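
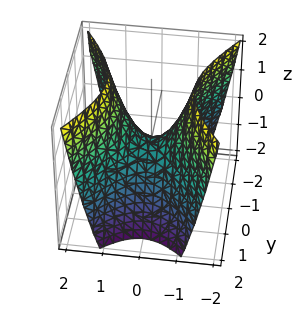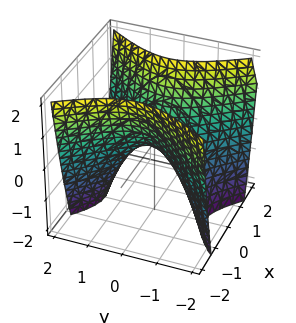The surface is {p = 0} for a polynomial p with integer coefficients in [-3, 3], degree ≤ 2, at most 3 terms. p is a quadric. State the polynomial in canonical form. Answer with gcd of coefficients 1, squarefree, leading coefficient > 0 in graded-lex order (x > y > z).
3*x^2 - 2*y^2 - 2*z

The degree is 2 — a hyperbolic paraboloid; a quadric.
Symmetries: the x ↦ −x reflection is a symmetry, so x appears only in even powers; the y ↦ −y reflection is a symmetry, so y appears only in even powers.
Against the integer gridlines: it crosses the z-axis at the gridline z = 0; it meets the y-axis at y = 0 (among the integer gridlines); it crosses the x-axis at the gridline x = 0.
Together with the visible shape, these determine p as stated.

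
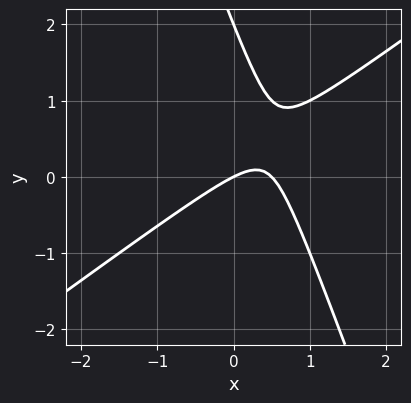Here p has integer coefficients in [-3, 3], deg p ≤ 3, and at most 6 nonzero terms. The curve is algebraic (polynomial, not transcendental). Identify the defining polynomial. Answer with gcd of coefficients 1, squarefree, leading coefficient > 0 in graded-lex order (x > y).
2*x^2 - 2*x*y - y^2 - x + 2*y

The degree is 2 — no degree-1 curve has this shape.
Observable constraints: it meets the x-axis at x = 0 (among the integer gridlines); among the integer gridlines, it crosses the y-axis at y ∈ {0, 2}.
The integer polynomial consistent with all of this is the stated p.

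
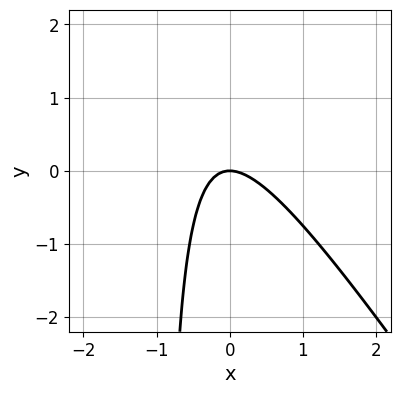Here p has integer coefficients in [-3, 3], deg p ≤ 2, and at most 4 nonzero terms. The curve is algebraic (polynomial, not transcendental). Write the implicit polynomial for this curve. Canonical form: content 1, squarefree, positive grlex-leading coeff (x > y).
3*x^2 + 2*x*y + 2*y

(a) Degree: a generic line meets the curve in up to 2 points, so deg p = 2.
(b) Checking where it meets the axes: it meets the x-axis at x = 0 (among the integer gridlines); it meets the y-axis at y = 0 (among the integer gridlines).
(c) Matching integer coefficients to the picture gives p.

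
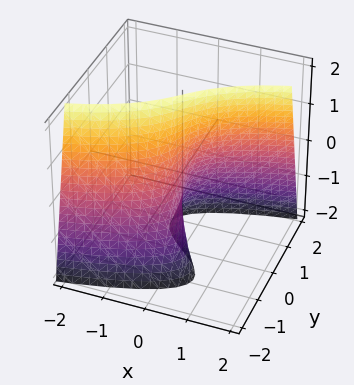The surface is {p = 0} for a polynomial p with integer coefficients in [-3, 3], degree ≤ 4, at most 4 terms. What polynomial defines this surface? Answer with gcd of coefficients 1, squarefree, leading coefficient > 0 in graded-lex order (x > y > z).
y^3 + y*z - 2*x

The degree is 3 — the shape is more complex than any degree-2 surface.
Observable constraints: it meets the y-axis at y = 0 (among the integer gridlines); it crosses the x-axis at the gridline x = 0.
Matching integer coefficients to the picture gives p.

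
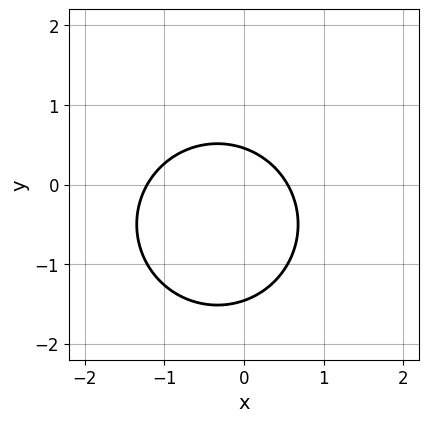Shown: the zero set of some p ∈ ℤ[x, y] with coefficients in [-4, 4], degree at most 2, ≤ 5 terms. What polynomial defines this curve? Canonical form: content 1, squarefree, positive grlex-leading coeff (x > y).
3*x^2 + 3*y^2 + 2*x + 3*y - 2

deg p = 2. The shape is more complex than any degree-1 curve.
Matching integer coefficients to the picture gives p.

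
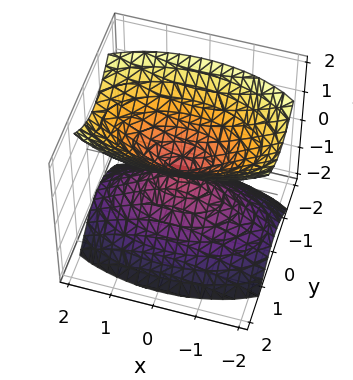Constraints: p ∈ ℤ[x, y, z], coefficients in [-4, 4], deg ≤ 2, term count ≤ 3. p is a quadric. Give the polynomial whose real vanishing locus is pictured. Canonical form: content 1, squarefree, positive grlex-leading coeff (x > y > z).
(a) I count 2 distinct pieces.
(b) Degree: a double cone through the origin; a quadric, so deg p = 2.
(c) Symmetries: it's symmetric under x → −x, forcing even powers of x; it's symmetric under y → −y, forcing even powers of y; the z ↦ −z reflection is a symmetry, so z appears only in even powers.
(d) From the visible intercepts: one z-axis crossing is at z = 0; one x-axis crossing is at x = 0; it crosses the y-axis at the gridline y = 0.
(e) Matching integer coefficients to the picture gives p.

x^2 + 3*y^2 - 2*z^2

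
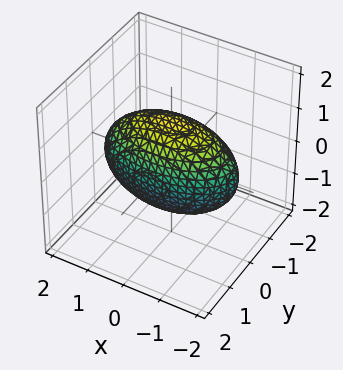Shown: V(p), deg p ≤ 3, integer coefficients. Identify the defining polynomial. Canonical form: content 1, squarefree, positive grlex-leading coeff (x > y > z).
x^2 + 3*y^2 + 2*z^2 - 3

1. The degree is 2 — bounded and convex; a quadric.
2. Symmetries: the x ↦ −x reflection is a symmetry, so x appears only in even powers; the y ↦ −y reflection is a symmetry, so y appears only in even powers; mirror symmetry z ↦ −z ⇒ only even powers of z.
3. From the axis intercepts and sections: the y-axis gridline crossings are at y ∈ {-1, 1}.
4. Together with the visible shape, these determine p as stated.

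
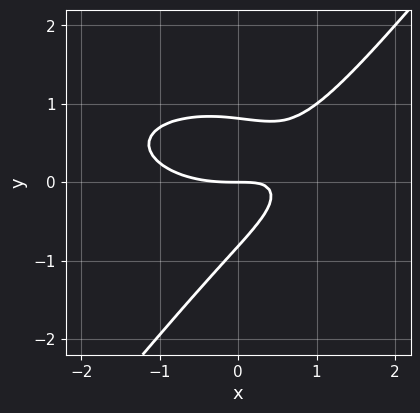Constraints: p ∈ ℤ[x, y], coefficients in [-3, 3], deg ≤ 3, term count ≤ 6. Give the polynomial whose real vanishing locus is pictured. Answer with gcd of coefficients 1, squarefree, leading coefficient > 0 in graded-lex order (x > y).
x^3 + 3*x*y^2 - 3*y^3 - 3*x*y + 2*y

First, deg p = 3. A generic line meets the curve in up to 3 points.
Then, observable constraints: it meets the y-axis at y = 0 (among the integer gridlines); one x-axis crossing is at x = 0.
Finally, these observations pin down the coefficients.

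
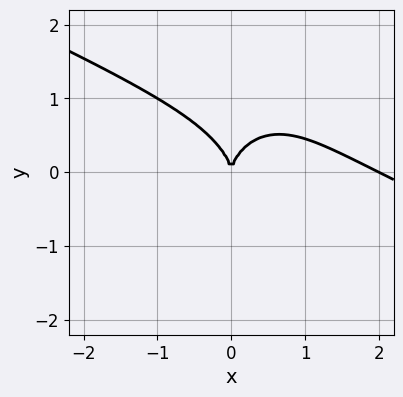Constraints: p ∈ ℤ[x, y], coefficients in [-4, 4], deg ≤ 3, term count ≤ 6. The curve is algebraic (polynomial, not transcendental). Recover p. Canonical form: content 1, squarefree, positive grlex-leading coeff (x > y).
(a) deg p = 3.
(b) From the visible intercepts: one y-axis crossing is at y = 0; the x-axis gridline crossings are at x ∈ {0, 2}.
(c) Putting this together gives p.

x^3 + 2*x^2*y + y^3 - 2*x^2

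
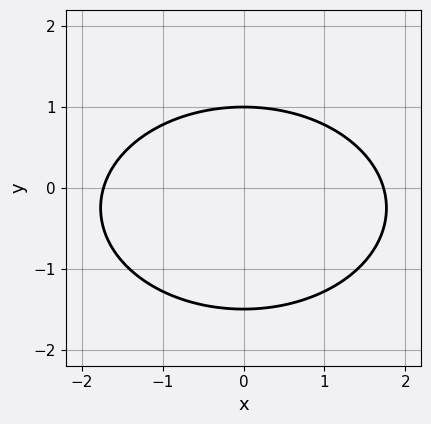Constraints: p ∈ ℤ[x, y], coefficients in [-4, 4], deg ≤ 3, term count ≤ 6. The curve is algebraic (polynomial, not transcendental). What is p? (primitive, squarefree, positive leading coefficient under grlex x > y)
x^2 + 2*y^2 + y - 3

(a) The degree is 2 — the shape is more complex than any degree-1 curve.
(b) Symmetries: the x ↦ −x reflection is a symmetry, so x appears only in even powers.
(c) Checking where it meets the axes: it meets the y-axis at y = 1 (among the integer gridlines).
(d) Solving for integer coefficients yields p as stated.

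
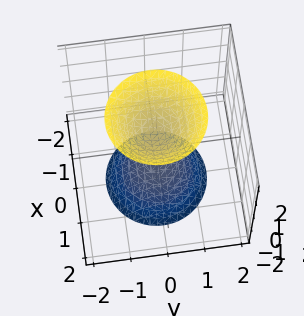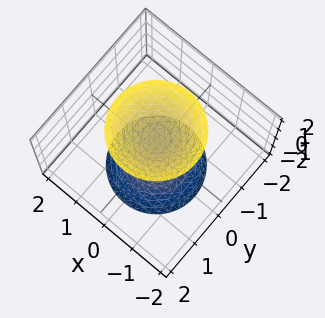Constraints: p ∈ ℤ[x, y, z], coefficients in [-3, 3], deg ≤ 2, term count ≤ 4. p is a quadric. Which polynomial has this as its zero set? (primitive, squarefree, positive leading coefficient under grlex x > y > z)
2*x^2 + 2*y^2 - z^2 + 1

First, I count 2 distinct pieces.
Next, deg p = 2.
Next, by symmetry, every cross-section ⟂ z is a circle, so x, y appear only via x² + y²; it's symmetric under z → −z, forcing even powers of z.
Next, reading off the gridlines: no x-intercept at any integer in the box; a circular section at z = -2 has radius between 1 and 2; among the integer gridlines, it crosses the z-axis at z ∈ {-1, 1}.
Finally, matching integer coefficients to the picture gives p.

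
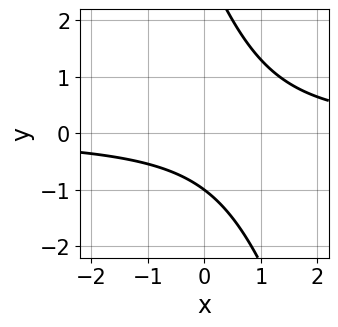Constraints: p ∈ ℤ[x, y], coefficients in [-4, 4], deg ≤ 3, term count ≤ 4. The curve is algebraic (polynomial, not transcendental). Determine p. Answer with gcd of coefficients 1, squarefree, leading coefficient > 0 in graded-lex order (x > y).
The degree is 2 — no degree-1 curve has this shape.
Observable constraints: it crosses the y-axis at the gridline y = -1; no x-intercept at any integer in the box.
The integer polynomial consistent with all of this is the stated p.

3*x*y + y^2 - 2*y - 3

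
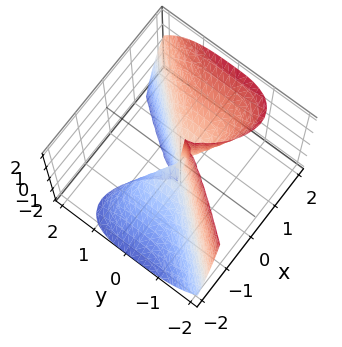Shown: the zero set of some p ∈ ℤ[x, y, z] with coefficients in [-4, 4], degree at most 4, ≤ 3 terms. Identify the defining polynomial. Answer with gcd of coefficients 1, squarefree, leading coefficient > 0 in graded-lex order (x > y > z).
3*x^3 - 3*x^2*z - 2*y^3

1. Degree: a generic line meets the surface in up to 3 points, so deg p = 3.
2. Reading off the gridlines: it crosses the y-axis at the gridline y = 0; the visible z-axis segment lies entirely on the surface.
3. The integer polynomial consistent with all of this is the stated p.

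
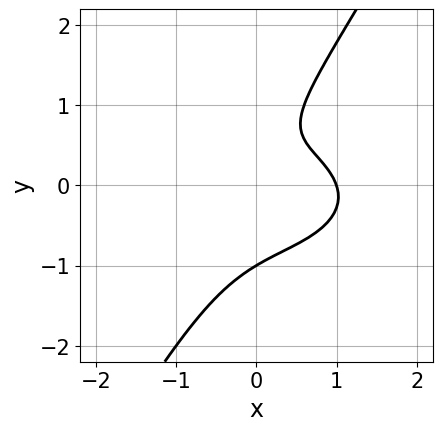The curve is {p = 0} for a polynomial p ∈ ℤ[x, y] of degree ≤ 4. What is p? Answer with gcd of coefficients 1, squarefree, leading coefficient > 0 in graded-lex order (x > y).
First, degree: a generic line meets the curve in up to 3 points, so deg p = 3.
Then, from the visible intercepts: one x-axis crossing is at x = 1; one y-axis crossing is at y = -1.
Finally, assembling these constraints gives the stated polynomial.

x^3 + 3*x*y^2 - 2*y^3 + y - 1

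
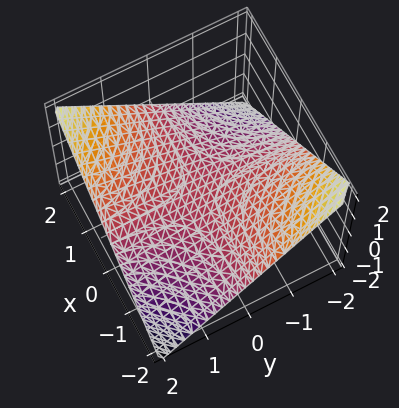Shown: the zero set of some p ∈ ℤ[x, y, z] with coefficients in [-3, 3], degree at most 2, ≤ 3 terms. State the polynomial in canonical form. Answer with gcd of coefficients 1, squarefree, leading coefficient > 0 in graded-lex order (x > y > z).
1. deg p = 2. A saddle surface; a quadric.
2. From the visible intercepts: the visible x-axis segment lies entirely on the surface; one z-axis crossing is at z = 0.
3. Solving for integer coefficients yields p as stated. Check: (0, -2, 0) on the y-axis lies on the surface, and p(0, -2, 0) = 0. ✓

x*y - 2*z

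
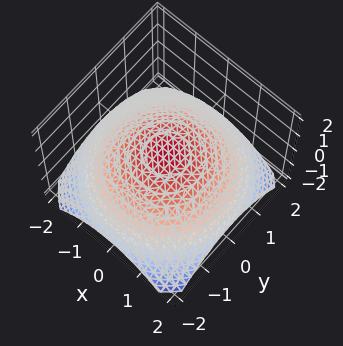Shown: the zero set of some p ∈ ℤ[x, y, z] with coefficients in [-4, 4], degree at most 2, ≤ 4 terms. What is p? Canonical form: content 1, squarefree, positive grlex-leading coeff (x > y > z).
1. deg p = 2. No degree-1 surface has this shape.
2. By symmetry, the z-axis is an axis of rotation, so x and y enter only as x² + y².
3. From the axis intercepts and sections: a circular section at z = 0 has radius exactly 1; among the integer gridlines, it crosses the x-axis at x ∈ {-1, 1}.
4. Together with the visible shape, these determine p as stated. Check: (0, 1, 0) on the y-axis lies on the surface, and p(0, 1, 0) = 0. ✓

x^2 + y^2 + 3*z - 1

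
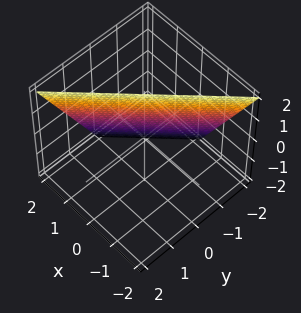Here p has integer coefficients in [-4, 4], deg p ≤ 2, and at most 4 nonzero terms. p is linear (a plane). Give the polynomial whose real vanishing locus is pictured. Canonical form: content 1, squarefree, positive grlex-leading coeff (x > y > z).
2*x - 2*y + z - 2

First, deg p = 1.
Next, observable constraints: it meets the y-axis at y = -1 (among the integer gridlines); one x-axis crossing is at x = 1; it meets the z-axis at z = 2 (among the integer gridlines).
Finally, these observations pin down the coefficients.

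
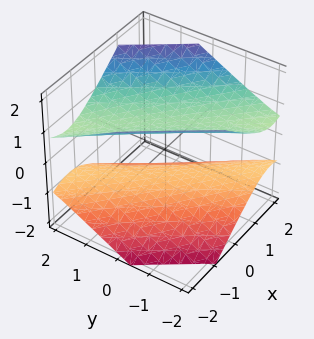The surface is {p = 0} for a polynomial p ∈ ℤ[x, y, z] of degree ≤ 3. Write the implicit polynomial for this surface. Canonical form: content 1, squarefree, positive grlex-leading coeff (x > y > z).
2*x^2 + 3*x*y + y^2 - 3*z^2 + 2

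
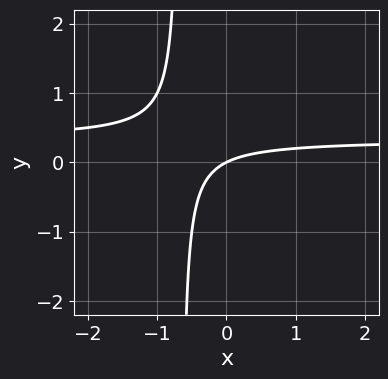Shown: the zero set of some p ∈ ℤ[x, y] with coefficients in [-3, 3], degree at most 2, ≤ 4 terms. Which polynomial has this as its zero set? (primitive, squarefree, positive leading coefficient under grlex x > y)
First, deg p = 2. No degree-1 curve has this shape.
Next, from the axis intercepts and sections: one x-axis crossing is at x = 0; it meets the y-axis at y = 0 (among the integer gridlines).
Finally, matching integer coefficients to the picture gives p.

3*x*y - x + 2*y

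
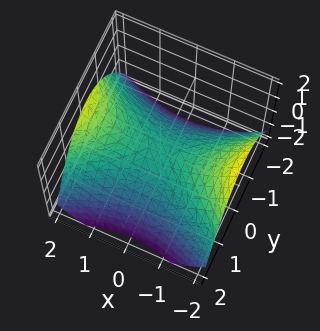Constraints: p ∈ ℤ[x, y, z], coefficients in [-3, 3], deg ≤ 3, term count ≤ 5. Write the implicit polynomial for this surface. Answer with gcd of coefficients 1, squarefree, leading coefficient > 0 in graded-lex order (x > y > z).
First, deg p = 2.
Next, symmetries: mirror symmetry y ↦ −y ⇒ only even powers of y; the x ↦ −x reflection is a symmetry, so x appears only in even powers.
Next, checking where it meets the axes: it crosses the x-axis at the gridline x = 0; one z-axis crossing is at z = 0.
Finally, these observations pin down the coefficients.

x^2 - 2*y^2 - 3*z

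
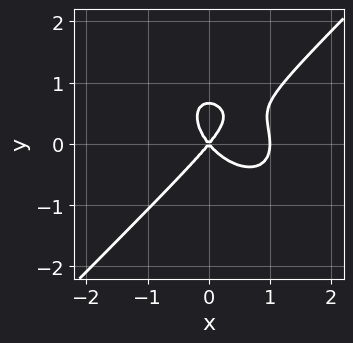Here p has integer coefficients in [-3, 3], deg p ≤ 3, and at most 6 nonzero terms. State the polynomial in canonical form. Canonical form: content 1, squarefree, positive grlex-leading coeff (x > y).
First, the degree is 3 — a generic line meets the curve in up to 3 points.
Then, from the visible intercepts: it meets the y-axis at y = 0 (among the integer gridlines); the x-axis gridline crossings are at x ∈ {0, 1}.
Finally, these observations pin down the coefficients.

3*x^3 - 3*y^3 - 3*x^2 + 2*y^2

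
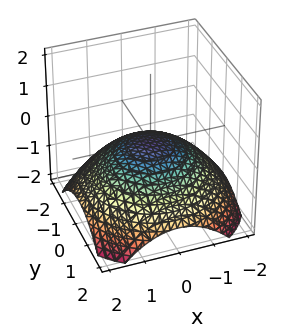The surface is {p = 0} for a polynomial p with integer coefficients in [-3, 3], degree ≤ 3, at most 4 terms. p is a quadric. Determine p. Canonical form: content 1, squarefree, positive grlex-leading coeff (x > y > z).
First, deg p = 2.
Next, symmetries: rotational symmetry about the z-axis ⇒ p depends on x, y only through x² + y².
Next, from the visible intercepts: one y-axis crossing is at y = 0; a circular section at z = -1 has radius between 1 and 2; it crosses the x-axis at the gridline x = 0; one z-axis crossing is at z = 0.
Finally, the integer polynomial consistent with all of this is the stated p.

x^2 + y^2 + 3*z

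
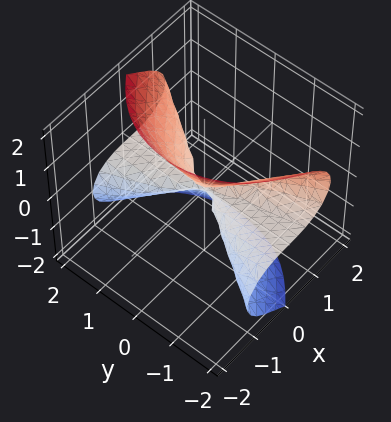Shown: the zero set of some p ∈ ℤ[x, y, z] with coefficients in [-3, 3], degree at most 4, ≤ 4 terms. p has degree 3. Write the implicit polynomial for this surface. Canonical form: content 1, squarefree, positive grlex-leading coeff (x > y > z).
First, the degree is 3 — a generic line meets the surface in up to 3 points.
Then, from the visible intercepts: the visible y-axis segment lies entirely on the surface; it crosses the z-axis at the gridline z = 0; one x-axis crossing is at x = 0.
Finally, together with the visible shape, these determine p as stated.

2*x^3 + 3*x*z^2 - 2*y^2*z + 2*z^3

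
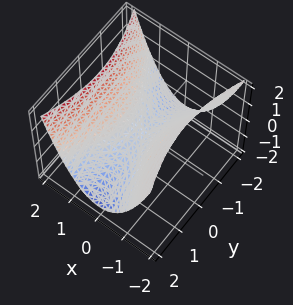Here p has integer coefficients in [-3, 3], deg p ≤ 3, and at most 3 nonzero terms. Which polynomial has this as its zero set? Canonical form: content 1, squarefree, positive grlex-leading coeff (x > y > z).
1. The degree is 2 — a saddle surface; a quadric.
2. Symmetries: it's symmetric under x → −x, forcing even powers of x; mirror symmetry y ↦ −y ⇒ only even powers of y.
3. From the visible intercepts: it crosses the x-axis at the gridline x = 0; it meets the z-axis at z = 0 (among the integer gridlines); one y-axis crossing is at y = 0.
4. Putting this together gives p.

3*x^2 - y^2 - 3*z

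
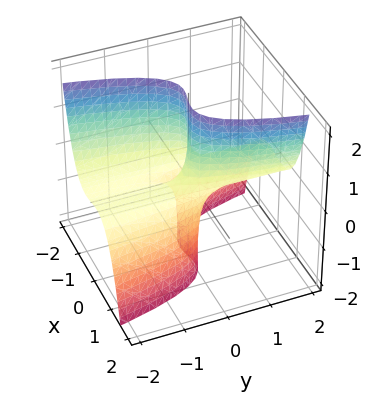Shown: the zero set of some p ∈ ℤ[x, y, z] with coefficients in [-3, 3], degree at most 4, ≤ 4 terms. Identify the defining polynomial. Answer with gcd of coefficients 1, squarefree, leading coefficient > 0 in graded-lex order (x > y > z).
3*x^3 - 2*y*z - x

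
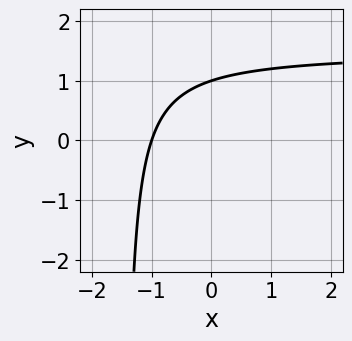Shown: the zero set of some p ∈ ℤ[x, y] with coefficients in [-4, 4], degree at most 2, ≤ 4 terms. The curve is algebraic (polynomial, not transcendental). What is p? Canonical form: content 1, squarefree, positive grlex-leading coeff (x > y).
1. Degree: no degree-1 curve has this shape, so deg p = 2.
2. Checking where it meets the axes: it crosses the y-axis at the gridline y = 1; it crosses the x-axis at the gridline x = -1.
3. Fitting integer coefficients to these (and the overall shape) gives p.

2*x*y - 3*x + 3*y - 3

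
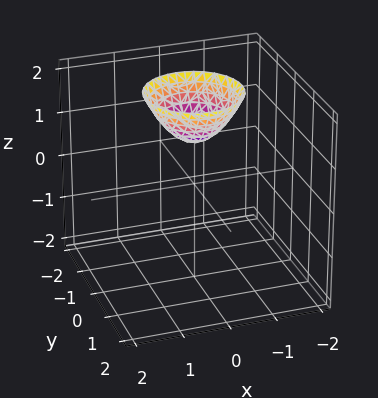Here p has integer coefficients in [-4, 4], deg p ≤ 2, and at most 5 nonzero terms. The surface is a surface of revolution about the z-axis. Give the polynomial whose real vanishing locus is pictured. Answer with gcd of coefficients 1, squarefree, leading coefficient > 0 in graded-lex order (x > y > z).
x^2 + y^2 - z + 1

1. The degree is 2 — a generic line meets the surface in up to 2 points.
2. Symmetries: every cross-section ⟂ z is a circle, so x, y appear only via x² + y².
3. From the axis intercepts and sections: a circular section at z = 2 has radius exactly 1; the surface avoids every integer x-axis point in the box.
4. Matching integer coefficients to the picture gives p. Check: (0, 0, 1) on the z-axis lies on the surface, and p(0, 0, 1) = 0. ✓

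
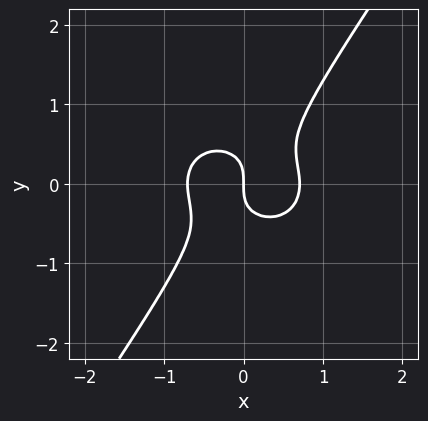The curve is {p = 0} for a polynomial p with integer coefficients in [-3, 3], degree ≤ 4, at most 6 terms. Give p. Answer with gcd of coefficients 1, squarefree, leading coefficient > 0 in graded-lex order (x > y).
2*x^3 + 2*x*y^2 - 2*y^3 - x

First, degree: the shape is more complex than any degree-2 curve, so deg p = 3.
Next, against the integer gridlines: it crosses the y-axis at the gridline y = 0; it meets the x-axis at x = 0 (among the integer gridlines).
Finally, putting this together gives p.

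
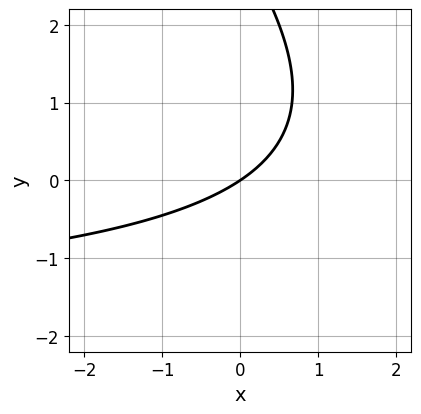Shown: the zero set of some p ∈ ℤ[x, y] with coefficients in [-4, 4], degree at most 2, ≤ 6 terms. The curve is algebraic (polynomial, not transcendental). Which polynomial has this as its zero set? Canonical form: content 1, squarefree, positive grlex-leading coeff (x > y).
The degree is 2 — a generic line meets the curve in up to 2 points.
From the visible intercepts: it meets the y-axis at y = 0 (among the integer gridlines); it crosses the x-axis at the gridline x = 0.
These observations pin down the coefficients.

x*y + y^2 + 2*x - 3*y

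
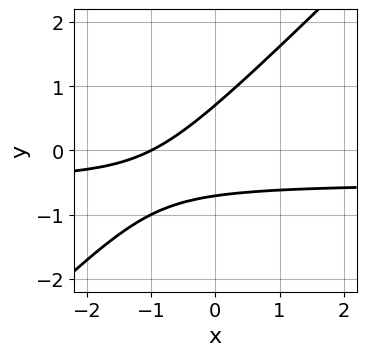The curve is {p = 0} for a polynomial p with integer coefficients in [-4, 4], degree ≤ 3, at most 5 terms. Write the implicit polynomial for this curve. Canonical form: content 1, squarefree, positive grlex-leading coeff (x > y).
(a) The degree is 2 — a generic line meets the curve in up to 2 points.
(b) From the axis intercepts and sections: it crosses the x-axis at the gridline x = -1.
(c) Solving for integer coefficients yields p as stated.

2*x*y - 2*y^2 + x + 1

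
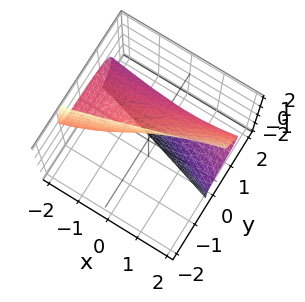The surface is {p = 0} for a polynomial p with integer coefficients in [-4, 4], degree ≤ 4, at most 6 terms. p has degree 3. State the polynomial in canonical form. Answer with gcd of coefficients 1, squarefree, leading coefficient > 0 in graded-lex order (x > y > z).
The degree is 3 — a generic line meets the surface in up to 3 points.
Observable constraints: no x-intercept at any integer in the box; it meets the z-axis at z = 1 (among the integer gridlines).
Matching integer coefficients to the picture gives p.

y^3 + 3*y*z^2 - 2*x*z + 2*z - 2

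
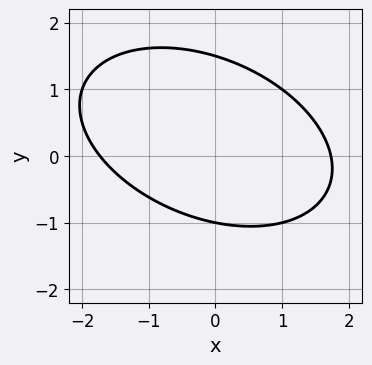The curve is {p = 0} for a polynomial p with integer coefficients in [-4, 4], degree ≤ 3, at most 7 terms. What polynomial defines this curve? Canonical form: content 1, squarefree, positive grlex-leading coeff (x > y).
(a) deg p = 2. A generic line meets the curve in up to 2 points.
(b) Against the integer gridlines: it meets the y-axis at y = -1 (among the integer gridlines).
(c) The integer polynomial consistent with all of this is the stated p.

x^2 + x*y + 2*y^2 - y - 3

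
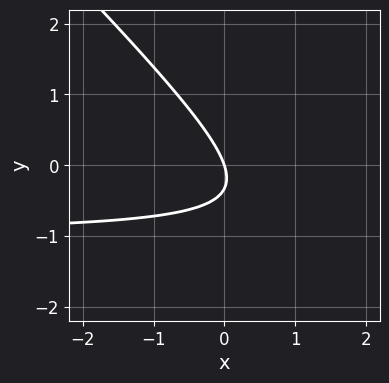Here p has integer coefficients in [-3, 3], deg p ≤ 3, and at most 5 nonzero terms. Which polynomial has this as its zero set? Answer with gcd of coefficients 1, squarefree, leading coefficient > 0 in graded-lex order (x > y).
3*x*y + 3*y^2 + 3*x + y

First, deg p = 2.
Then, from the axis intercepts and sections: it crosses the y-axis at the gridline y = 0; it crosses the x-axis at the gridline x = 0.
Finally, solving for integer coefficients yields p as stated.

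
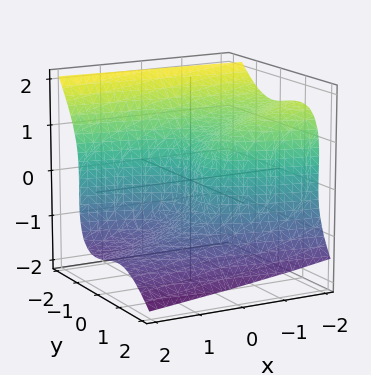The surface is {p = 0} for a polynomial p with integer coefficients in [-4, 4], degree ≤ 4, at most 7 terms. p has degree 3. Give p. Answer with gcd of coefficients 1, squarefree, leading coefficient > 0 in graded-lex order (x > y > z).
3*y^3 - y*z^2 + 2*z^3 - 2*y^2 + 3*x

deg p = 3. The shape is more complex than any degree-2 surface.
From the visible intercepts: it meets the z-axis at z = 0 (among the integer gridlines); one x-axis crossing is at x = 0; it crosses the y-axis at the gridline y = 0.
Putting this together gives p.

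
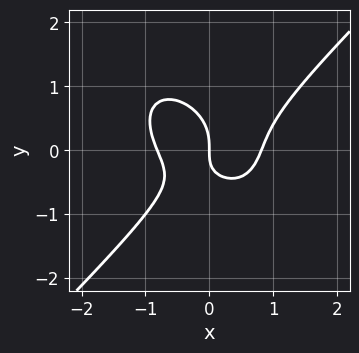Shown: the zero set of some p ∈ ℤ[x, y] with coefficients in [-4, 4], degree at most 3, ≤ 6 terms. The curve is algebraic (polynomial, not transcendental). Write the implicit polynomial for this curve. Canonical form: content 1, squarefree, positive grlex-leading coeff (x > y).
3*x^3 - 3*y^3 - 2*x*y - 2*x

(a) deg p = 3.
(b) Against the integer gridlines: one y-axis crossing is at y = 0; one x-axis crossing is at x = 0.
(c) Assembling these constraints gives the stated polynomial.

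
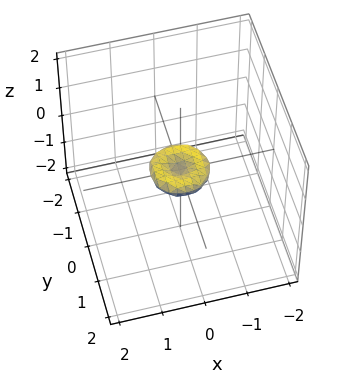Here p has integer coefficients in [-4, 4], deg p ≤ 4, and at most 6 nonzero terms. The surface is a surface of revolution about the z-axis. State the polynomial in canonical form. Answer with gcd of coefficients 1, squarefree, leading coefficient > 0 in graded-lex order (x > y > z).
2*x^4 + 4*x^2*y^2 + 2*y^4 - x^2 - y^2 + 3*z^2

(a) deg p = 4.
(b) By symmetry, every cross-section ⟂ z is a circle, so x, y appear only via x² + y².
(c) Observable constraints: one z-axis crossing is at z = 0; one y-axis crossing is at y = 0.
(d) Matching integer coefficients to the picture gives p.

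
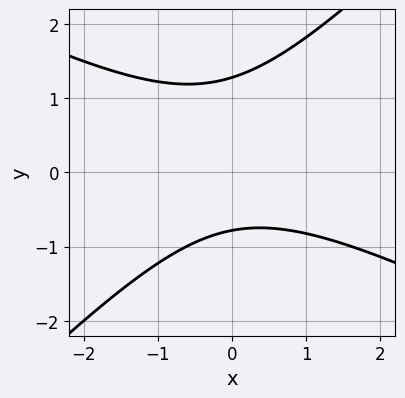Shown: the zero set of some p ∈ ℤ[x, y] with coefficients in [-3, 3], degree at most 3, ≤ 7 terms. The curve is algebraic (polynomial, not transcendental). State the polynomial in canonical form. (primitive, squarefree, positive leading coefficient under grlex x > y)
First, degree: the shape is more complex than any degree-1 curve, so deg p = 2.
Next, observable constraints: no x-intercept at any integer in the box.
Finally, solving for integer coefficients yields p as stated.

x^2 + x*y - 2*y^2 + y + 2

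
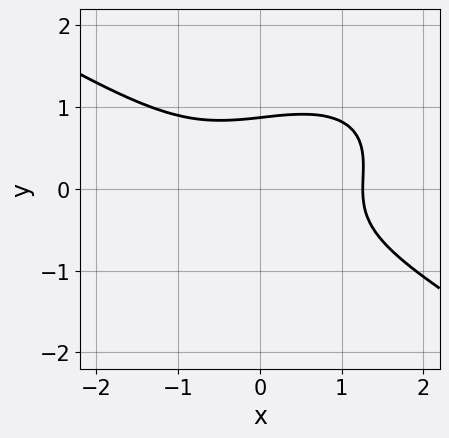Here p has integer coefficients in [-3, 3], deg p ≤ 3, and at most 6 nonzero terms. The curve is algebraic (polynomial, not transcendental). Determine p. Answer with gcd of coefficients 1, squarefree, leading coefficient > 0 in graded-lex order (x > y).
x^3 - x*y^2 + 3*y^3 - 2

(a) Degree: no degree-2 curve has this shape, so deg p = 3.
(b) Matching integer coefficients to the picture gives p.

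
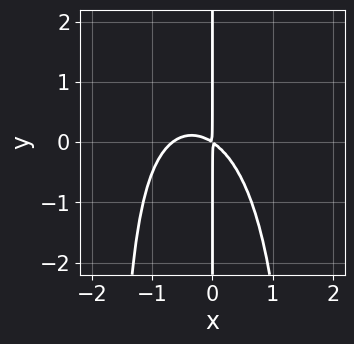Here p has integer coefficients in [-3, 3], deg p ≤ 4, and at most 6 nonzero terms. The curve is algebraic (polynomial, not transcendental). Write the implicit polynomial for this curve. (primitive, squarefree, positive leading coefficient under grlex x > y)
x^3*y - 3*x^3 - 2*x^2 - 3*x*y

First, degree: a generic line meets the curve in up to 4 points, so deg p = 4.
Next, reading off the gridlines: every point of the y-axis in the box is on the curve.
Finally, these observations pin down the coefficients.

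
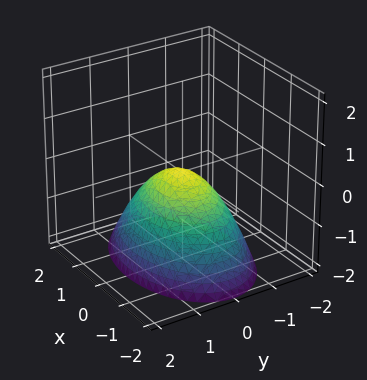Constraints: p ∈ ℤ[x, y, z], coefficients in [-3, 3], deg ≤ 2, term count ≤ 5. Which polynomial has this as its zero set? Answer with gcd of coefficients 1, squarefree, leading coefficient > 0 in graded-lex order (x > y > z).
x^2 + 2*y^2 + 2*z

(a) Degree: a paraboloid; a quadric, so deg p = 2.
(b) Symmetries: it's symmetric under y → −y, forcing even powers of y; the x ↦ −x reflection is a symmetry, so x appears only in even powers.
(c) From the axis intercepts and sections: it crosses the x-axis at the gridline x = 0; it meets the z-axis at z = 0 (among the integer gridlines); it crosses the y-axis at the gridline y = 0.
(d) The integer polynomial consistent with all of this is the stated p.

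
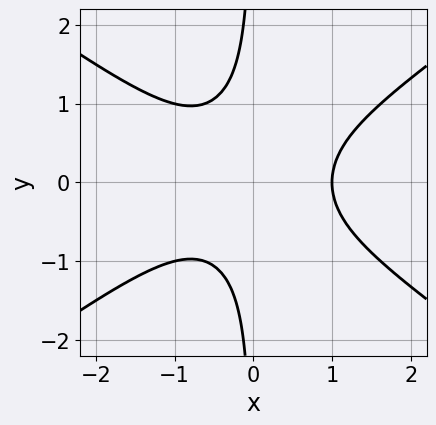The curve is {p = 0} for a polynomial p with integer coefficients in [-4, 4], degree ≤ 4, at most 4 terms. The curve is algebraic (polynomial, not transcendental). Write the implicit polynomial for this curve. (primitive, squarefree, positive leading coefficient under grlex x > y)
x^3 - 2*x*y^2 - 1

(a) deg p = 3.
(b) Symmetries: mirror symmetry y ↦ −y ⇒ only even powers of y.
(c) From the axis intercepts and sections: no y-intercept at any integer in the box; one x-axis crossing is at x = 1.
(d) Matching integer coefficients to the picture gives p.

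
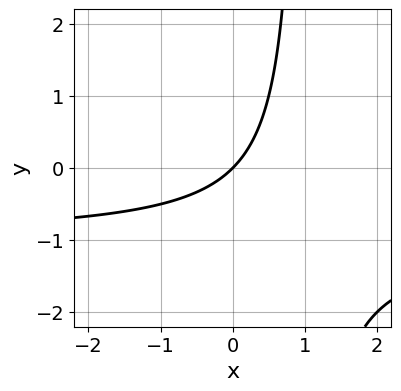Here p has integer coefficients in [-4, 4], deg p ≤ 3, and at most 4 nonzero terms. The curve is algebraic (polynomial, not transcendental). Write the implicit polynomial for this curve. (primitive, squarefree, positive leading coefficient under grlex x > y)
1. The degree is 2 — a generic line meets the curve in up to 2 points.
2. Against the integer gridlines: one y-axis crossing is at y = 0; it crosses the x-axis at the gridline x = 0.
3. Assembling these constraints gives the stated polynomial.

x*y + x - y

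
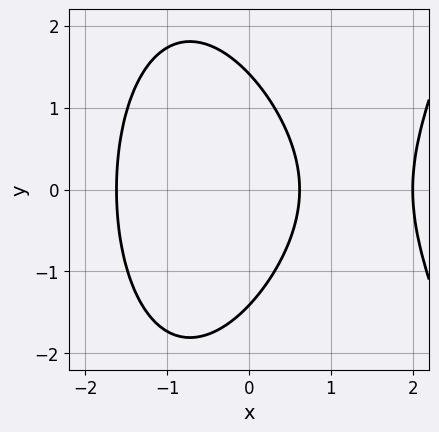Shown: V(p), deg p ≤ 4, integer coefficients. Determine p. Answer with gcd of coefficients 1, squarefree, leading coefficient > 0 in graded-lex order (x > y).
Degree: no degree-2 curve has this shape, so deg p = 3.
Symmetries: it's symmetric under y → −y, forcing even powers of y.
Reading off the gridlines: it crosses the x-axis at the gridline x = 2.
Fitting integer coefficients to these (and the overall shape) gives p.

x^3 - x^2 - y^2 - 3*x + 2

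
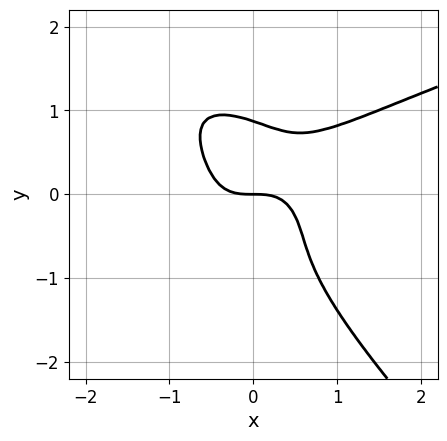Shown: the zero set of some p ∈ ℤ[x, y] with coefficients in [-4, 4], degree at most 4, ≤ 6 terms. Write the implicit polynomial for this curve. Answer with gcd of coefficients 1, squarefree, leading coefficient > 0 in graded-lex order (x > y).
(a) The degree is 4 — a generic line meets the curve in up to 4 points.
(b) Reading off the gridlines: it meets the x-axis at x = 0 (among the integer gridlines); one y-axis crossing is at y = 0.
(c) Matching integer coefficients to the picture gives p.

3*x*y^3 + 3*y^4 - 3*x^3 + 2*x^2*y - 2*y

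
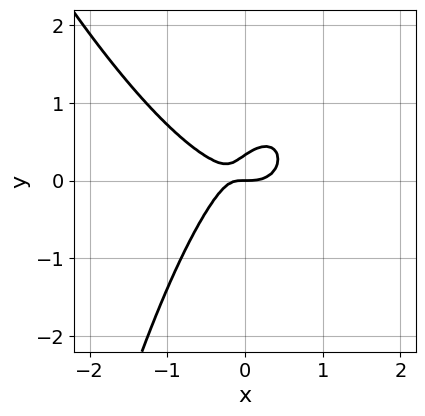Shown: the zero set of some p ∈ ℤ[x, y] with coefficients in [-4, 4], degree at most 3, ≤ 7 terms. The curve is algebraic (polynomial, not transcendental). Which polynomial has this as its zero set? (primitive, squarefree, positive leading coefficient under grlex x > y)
3*x^3 + x^2*y - 2*x*y + 3*y^2 - y

First, degree: no degree-2 curve has this shape, so deg p = 3.
Next, against the integer gridlines: one y-axis crossing is at y = 0; one x-axis crossing is at x = 0.
Finally, together with the visible shape, these determine p as stated.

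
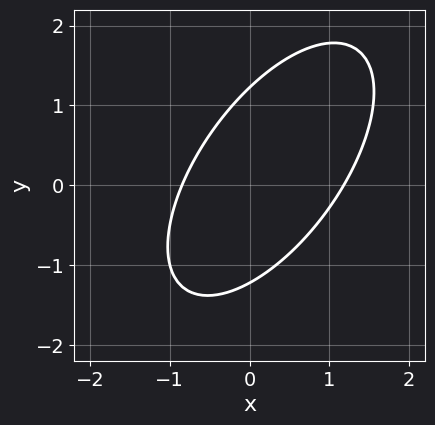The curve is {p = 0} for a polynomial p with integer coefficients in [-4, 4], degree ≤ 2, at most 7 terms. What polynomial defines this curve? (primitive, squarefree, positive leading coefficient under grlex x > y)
1. The degree is 2 — no degree-1 curve has this shape.
2. The integer polynomial consistent with all of this is the stated p.

3*x^2 - 3*x*y + 2*y^2 - x - 3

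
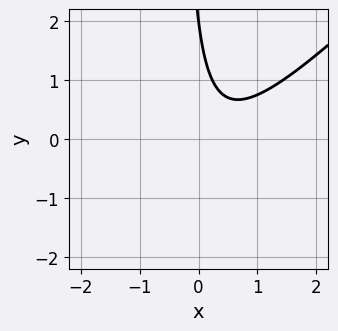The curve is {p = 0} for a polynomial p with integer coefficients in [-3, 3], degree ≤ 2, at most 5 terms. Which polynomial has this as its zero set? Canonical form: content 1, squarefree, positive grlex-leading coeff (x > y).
First, degree: the shape is more complex than any degree-1 curve, so deg p = 2.
Next, reading off the gridlines: the curve avoids every integer x-axis point in the box; it crosses the y-axis at the gridline y = 2.
Finally, together with the visible shape, these determine p as stated.

3*x^2 - 3*x*y - 2*x - y + 2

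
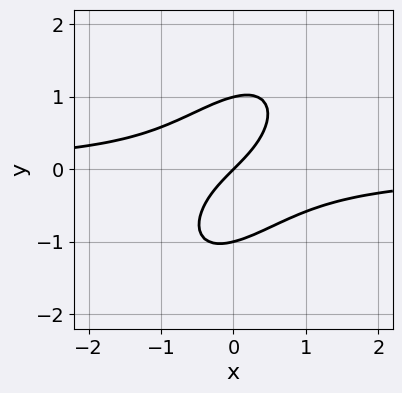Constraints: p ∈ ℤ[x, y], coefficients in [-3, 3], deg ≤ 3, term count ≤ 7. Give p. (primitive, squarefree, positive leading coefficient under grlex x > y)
1. deg p = 3.
2. Observable constraints: it crosses the x-axis at the gridline x = 0; the y-axis gridline crossings are at y ∈ {-1, 0, 1}.
3. Together with the visible shape, these determine p as stated.

3*x^2*y - 3*x*y^2 + 2*y^3 + 2*x - 2*y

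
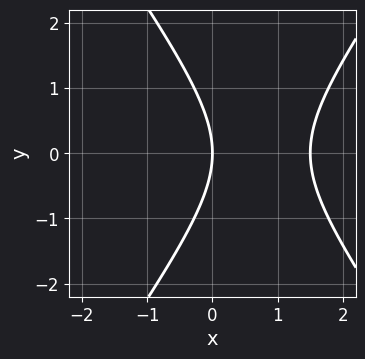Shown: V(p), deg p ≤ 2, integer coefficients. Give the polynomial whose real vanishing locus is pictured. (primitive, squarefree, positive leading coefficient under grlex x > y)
2*x^2 - y^2 - 3*x

deg p = 2.
Symmetries: mirror symmetry y ↦ −y ⇒ only even powers of y.
From the axis intercepts and sections: it crosses the y-axis at the gridline y = 0; one x-axis crossing is at x = 0.
These observations pin down the coefficients.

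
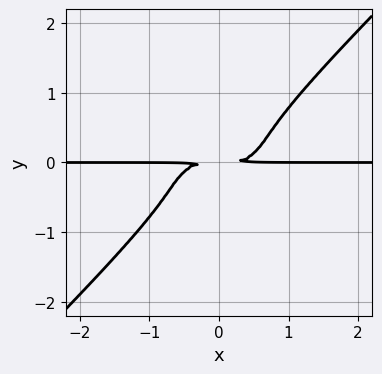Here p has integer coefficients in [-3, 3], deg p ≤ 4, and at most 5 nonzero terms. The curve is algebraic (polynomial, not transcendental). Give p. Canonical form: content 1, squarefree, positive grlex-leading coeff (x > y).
First, degree: no degree-3 curve has this shape, so deg p = 4.
Next, from the axis intercepts and sections: every point of the x-axis in the box is on the curve.
Finally, matching integer coefficients to the picture gives p.

x^3*y + 2*x*y^3 - 3*y^4 - y^2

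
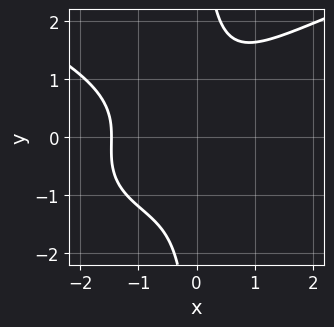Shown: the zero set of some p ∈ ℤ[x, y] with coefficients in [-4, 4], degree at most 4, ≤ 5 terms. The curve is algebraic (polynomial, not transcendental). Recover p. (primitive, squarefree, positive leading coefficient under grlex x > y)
First, degree: no degree-3 curve has this shape, so deg p = 4.
Next, observable constraints: the curve avoids every integer y-axis point in the box.
Finally, matching integer coefficients to the picture gives p.

2*x*y^3 - 2*x^3 - 2*x^2 - y^2 - 2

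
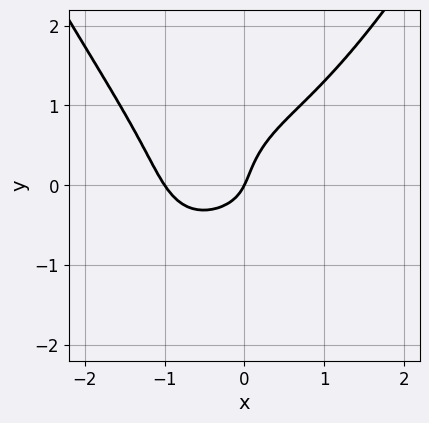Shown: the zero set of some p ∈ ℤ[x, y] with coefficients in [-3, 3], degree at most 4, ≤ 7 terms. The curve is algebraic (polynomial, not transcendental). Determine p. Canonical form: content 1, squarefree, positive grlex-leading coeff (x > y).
1. Degree: a generic line meets the curve in up to 4 points, so deg p = 4.
2. From the visible intercepts: among the integer gridlines, it crosses the x-axis at x ∈ {-1, 0}; it crosses the y-axis at the gridline y = 0.
3. The integer polynomial consistent with all of this is the stated p.

2*x^4 - 3*y^3 + 3*x*y + 2*x - y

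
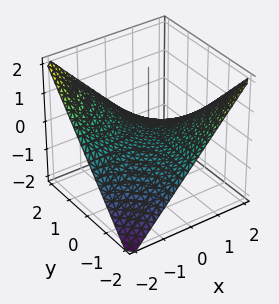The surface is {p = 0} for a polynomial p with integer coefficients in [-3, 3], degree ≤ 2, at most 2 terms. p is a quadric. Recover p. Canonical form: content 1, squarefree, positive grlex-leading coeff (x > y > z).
1. deg p = 2.
2. Checking where it meets the axes: the visible x-axis segment lies entirely on the surface; it meets the z-axis at z = 0 (among the integer gridlines); every point of the y-axis in the box is on the surface.
3. These observations pin down the coefficients.

x*y + 2*z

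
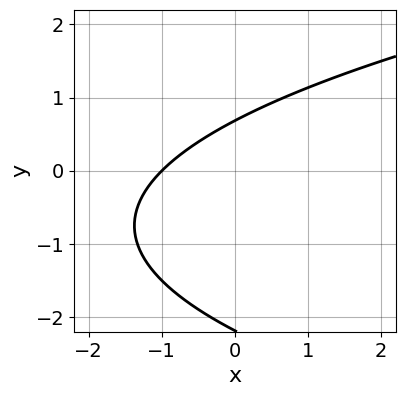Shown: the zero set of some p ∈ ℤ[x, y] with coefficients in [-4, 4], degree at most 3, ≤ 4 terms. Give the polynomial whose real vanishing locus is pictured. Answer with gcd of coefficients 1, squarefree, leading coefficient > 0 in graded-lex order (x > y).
2*y^2 - 3*x + 3*y - 3

1. deg p = 2. The shape is more complex than any degree-1 curve.
2. Observable constraints: it meets the x-axis at x = -1 (among the integer gridlines).
3. Together with the visible shape, these determine p as stated.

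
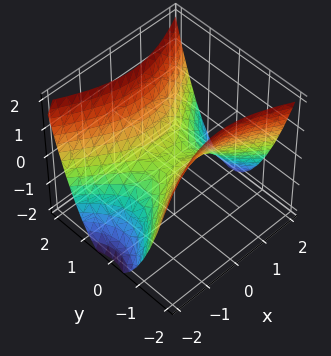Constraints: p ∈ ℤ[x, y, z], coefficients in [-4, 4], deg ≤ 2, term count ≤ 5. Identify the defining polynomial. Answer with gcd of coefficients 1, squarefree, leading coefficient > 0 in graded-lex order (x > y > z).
First, degree: a hyperbolic paraboloid; a quadric, so deg p = 2.
Next, symmetries: it's symmetric under y → −y, forcing even powers of y; the x ↦ −x reflection is a symmetry, so x appears only in even powers.
Next, from the visible intercepts: it meets the z-axis at z = 0 (among the integer gridlines); it meets the x-axis at x = 0 (among the integer gridlines); it crosses the y-axis at the gridline y = 0.
Finally, together with the visible shape, these determine p as stated.

x^2 - 2*y^2 + 2*z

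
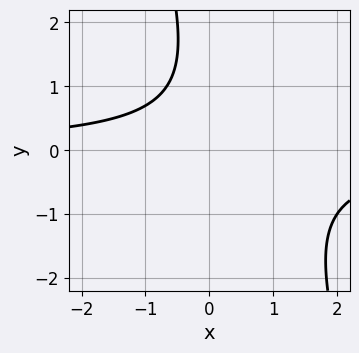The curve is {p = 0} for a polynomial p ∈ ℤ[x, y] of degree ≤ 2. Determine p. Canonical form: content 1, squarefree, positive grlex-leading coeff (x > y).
3*x*y + y^2 - 2*y + 3

First, deg p = 2.
Then, from the visible intercepts: it misses every integer gridline on the x-axis; it misses every integer gridline on the y-axis.
Finally, together with the visible shape, these determine p as stated.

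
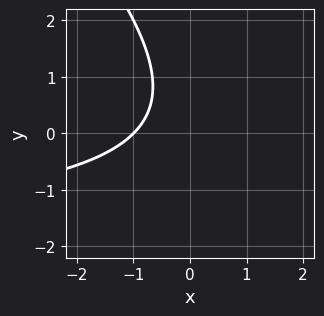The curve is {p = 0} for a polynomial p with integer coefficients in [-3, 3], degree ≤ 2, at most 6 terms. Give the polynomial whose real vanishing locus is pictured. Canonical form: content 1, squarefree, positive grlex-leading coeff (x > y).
x*y + y^2 + 2*x - y + 2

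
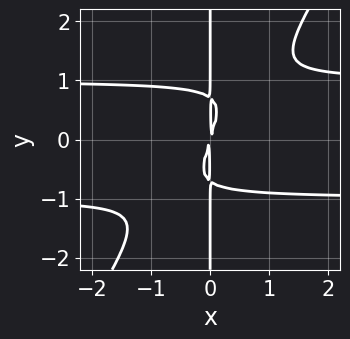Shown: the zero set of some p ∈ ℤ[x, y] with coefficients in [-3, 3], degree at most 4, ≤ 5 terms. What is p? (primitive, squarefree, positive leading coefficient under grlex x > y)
3*x^2*y^2 - 2*x*y^3 - 3*x^2 + x*y

First, deg p = 4.
Then, reading off the gridlines: the visible y-axis segment lies entirely on the curve.
Finally, putting this together gives p.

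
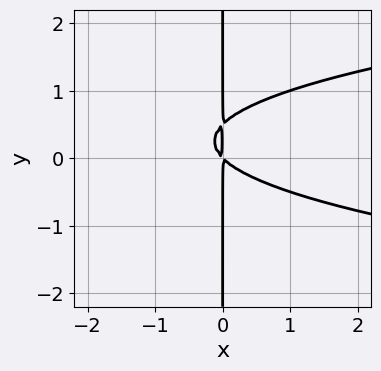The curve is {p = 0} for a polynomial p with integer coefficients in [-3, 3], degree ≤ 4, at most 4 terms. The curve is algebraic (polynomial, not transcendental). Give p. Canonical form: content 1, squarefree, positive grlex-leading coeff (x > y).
(a) Degree: the shape is more complex than any degree-2 curve, so deg p = 3.
(b) From the visible intercepts: the visible y-axis segment lies entirely on the curve.
(c) Solving for integer coefficients yields p as stated.

2*x*y^2 - x^2 - x*y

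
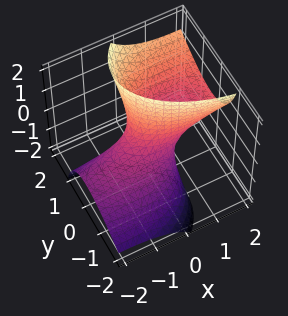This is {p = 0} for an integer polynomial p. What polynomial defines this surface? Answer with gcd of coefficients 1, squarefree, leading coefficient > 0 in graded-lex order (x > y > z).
1. deg p = 2. The shape is more complex than any degree-1 surface.
2. From the axis intercepts and sections: it misses every integer gridline on the z-axis; among the integer gridlines, it crosses the x-axis at x ∈ {-1, 1}.
3. Together with the visible shape, these determine p as stated.

x^2 - 3*x*z + 3*y^2 - 3*y*z - 1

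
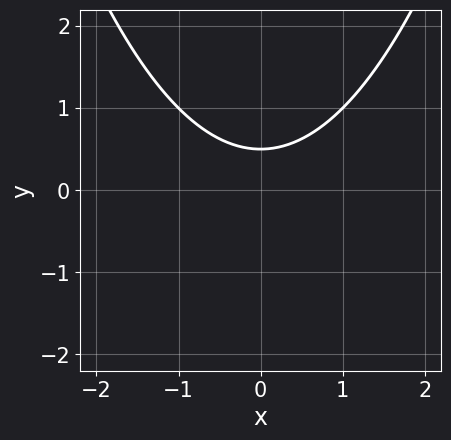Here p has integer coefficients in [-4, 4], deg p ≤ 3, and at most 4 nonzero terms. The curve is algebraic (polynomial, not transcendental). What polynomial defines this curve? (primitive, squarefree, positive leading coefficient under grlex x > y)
x^2 - 2*y + 1

(a) The degree is 2 — the shape is more complex than any degree-1 curve.
(b) Symmetries: mirror symmetry x ↦ −x ⇒ only even powers of x.
(c) From the axis intercepts and sections: it misses every integer gridline on the x-axis.
(d) These observations pin down the coefficients.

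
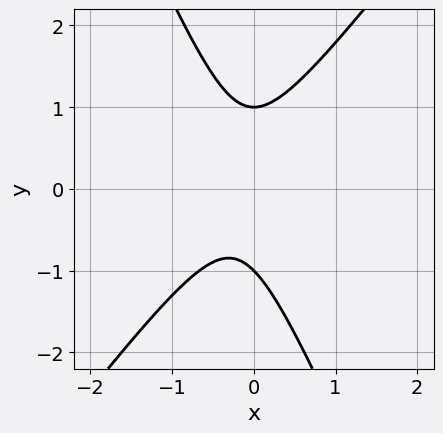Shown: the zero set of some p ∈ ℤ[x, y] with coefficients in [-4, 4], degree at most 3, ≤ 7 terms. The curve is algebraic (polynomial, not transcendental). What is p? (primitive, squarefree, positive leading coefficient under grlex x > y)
3*x^2 - x*y - y^2 + x + 1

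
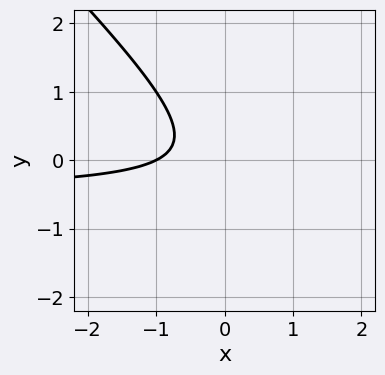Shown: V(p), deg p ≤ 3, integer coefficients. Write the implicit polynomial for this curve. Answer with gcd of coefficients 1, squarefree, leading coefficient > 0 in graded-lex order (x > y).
Degree: a generic line meets the curve in up to 2 points, so deg p = 2.
From the axis intercepts and sections: the curve avoids every integer y-axis point in the box; one x-axis crossing is at x = -1.
Putting this together gives p.

2*x*y + 2*y^2 + x + 1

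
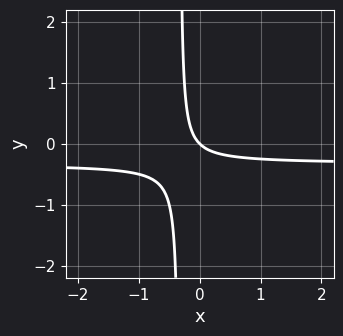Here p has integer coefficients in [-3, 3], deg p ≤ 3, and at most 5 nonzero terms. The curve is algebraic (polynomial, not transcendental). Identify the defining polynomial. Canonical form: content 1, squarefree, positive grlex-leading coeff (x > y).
1. The degree is 2 — no degree-1 curve has this shape.
2. Checking where it meets the axes: it meets the x-axis at x = 0 (among the integer gridlines); it crosses the y-axis at the gridline y = 0.
3. Fitting integer coefficients to these (and the overall shape) gives p.

3*x*y + x + y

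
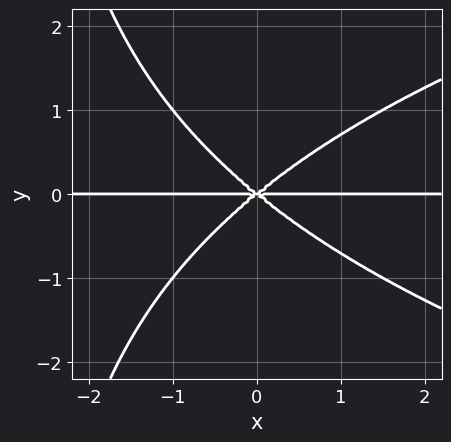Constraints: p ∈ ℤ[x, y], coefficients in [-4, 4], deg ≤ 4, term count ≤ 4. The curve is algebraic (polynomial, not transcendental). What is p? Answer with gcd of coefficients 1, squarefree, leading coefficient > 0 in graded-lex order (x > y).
(a) The degree is 4 — a generic line meets the curve in up to 4 points.
(b) From the axis intercepts and sections: one y-axis crossing is at y = 0; every point of the x-axis in the box is on the curve.
(c) Assembling these constraints gives the stated polynomial.

x*y^3 - 2*x^2*y + 3*y^3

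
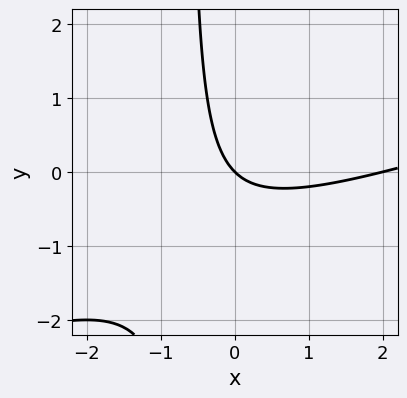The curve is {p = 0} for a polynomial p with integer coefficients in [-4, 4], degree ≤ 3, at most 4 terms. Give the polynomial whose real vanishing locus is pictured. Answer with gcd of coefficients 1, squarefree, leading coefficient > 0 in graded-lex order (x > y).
deg p = 2.
Reading off the gridlines: one y-axis crossing is at y = 0; among the integer gridlines, it crosses the x-axis at x ∈ {0, 2}.
The integer polynomial consistent with all of this is the stated p.

x^2 - 3*x*y - 2*x - 2*y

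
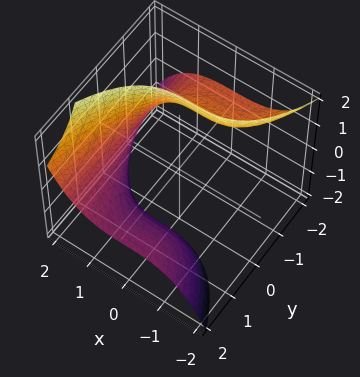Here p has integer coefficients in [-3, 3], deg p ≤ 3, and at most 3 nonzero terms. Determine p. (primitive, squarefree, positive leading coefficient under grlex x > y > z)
First, degree: a generic line meets the surface in up to 3 points, so deg p = 3.
Then, from the axis intercepts and sections: no y-intercept at any integer in the box; the surface avoids every integer z-axis point in the box.
Finally, the integer polynomial consistent with all of this is the stated p.

x^3 - 3*y*z - 3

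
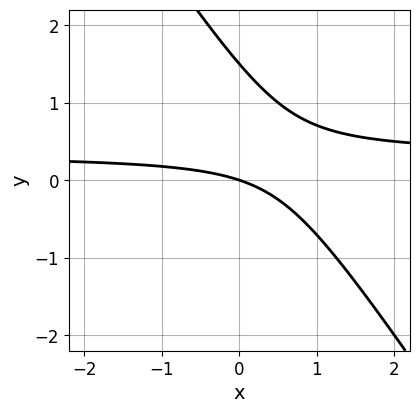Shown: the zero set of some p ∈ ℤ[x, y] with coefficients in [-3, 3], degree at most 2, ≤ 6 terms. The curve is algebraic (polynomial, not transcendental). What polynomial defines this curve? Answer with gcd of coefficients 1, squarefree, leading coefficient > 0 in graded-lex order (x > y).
3*x*y + 2*y^2 - x - 3*y

1. Degree: the shape is more complex than any degree-1 curve, so deg p = 2.
2. Checking where it meets the axes: it crosses the x-axis at the gridline x = 0; it meets the y-axis at y = 0 (among the integer gridlines).
3. Assembling these constraints gives the stated polynomial.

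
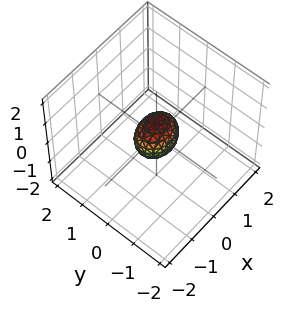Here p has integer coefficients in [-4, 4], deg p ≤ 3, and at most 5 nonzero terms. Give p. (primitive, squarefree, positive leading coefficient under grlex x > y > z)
2*x^2 + 3*y^2 + 2*z^2 - 1

First, degree: bounded and convex; a quadric, so deg p = 2.
Then, symmetries: the z ↦ −z reflection is a symmetry, so z appears only in even powers; the y ↦ −y reflection is a symmetry, so y appears only in even powers; it's symmetric under x → −x, forcing even powers of x.
Finally, the integer polynomial consistent with all of this is the stated p.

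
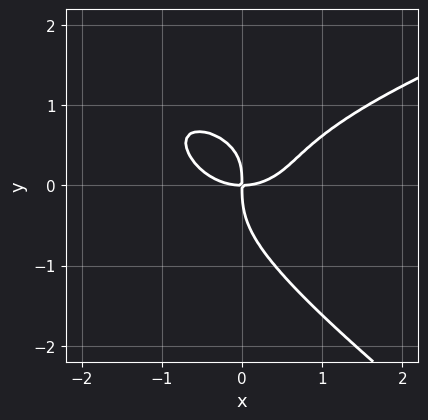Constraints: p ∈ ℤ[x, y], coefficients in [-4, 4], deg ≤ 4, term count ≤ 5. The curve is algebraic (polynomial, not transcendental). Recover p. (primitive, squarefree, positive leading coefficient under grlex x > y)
2*x*y^3 + 3*y^4 - 2*x^3 - 2*x*y^2 + 3*x*y

First, the degree is 4 — no degree-3 curve has this shape.
Then, from the axis intercepts and sections: it crosses the y-axis at the gridline y = 0; it crosses the x-axis at the gridline x = 0.
Finally, matching integer coefficients to the picture gives p.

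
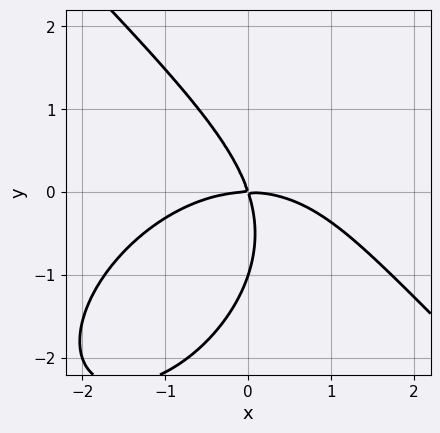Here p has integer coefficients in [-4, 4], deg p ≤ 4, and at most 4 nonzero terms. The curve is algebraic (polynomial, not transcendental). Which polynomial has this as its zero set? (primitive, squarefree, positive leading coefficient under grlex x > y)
x^3 + y^3 + 3*x*y + y^2

1. deg p = 3. The shape is more complex than any degree-2 curve.
2. Reading off the gridlines: among the integer gridlines, it crosses the y-axis at y ∈ {-1, 0}; it crosses the x-axis at the gridline x = 0.
3. Fitting integer coefficients to these (and the overall shape) gives p.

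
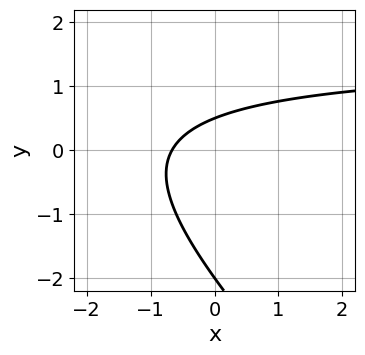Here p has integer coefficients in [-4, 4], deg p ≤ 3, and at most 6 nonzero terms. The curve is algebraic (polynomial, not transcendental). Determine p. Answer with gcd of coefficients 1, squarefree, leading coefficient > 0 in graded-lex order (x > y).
2*x*y + 2*y^2 - 3*x + 3*y - 2

1. deg p = 2. No degree-1 curve has this shape.
2. From the axis intercepts and sections: it crosses the y-axis at the gridline y = -2.
3. Together with the visible shape, these determine p as stated.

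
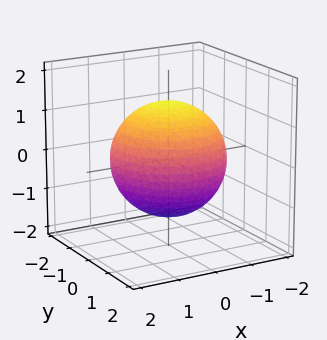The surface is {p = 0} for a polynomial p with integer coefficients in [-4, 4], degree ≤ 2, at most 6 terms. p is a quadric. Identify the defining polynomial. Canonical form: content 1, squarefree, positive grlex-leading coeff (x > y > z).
x^2 + y^2 + z^2 - 2

(a) Degree: bounded and convex; a quadric, so deg p = 2.
(b) Symmetries: the z ↦ −z reflection is a symmetry, so z appears only in even powers; every cross-section ⟂ z is a circle, so x, y appear only via x² + y².
(c) From the axis intercepts and sections: a circular section at z = 1 has radius exactly 1.
(d) Fitting integer coefficients to these (and the overall shape) gives p.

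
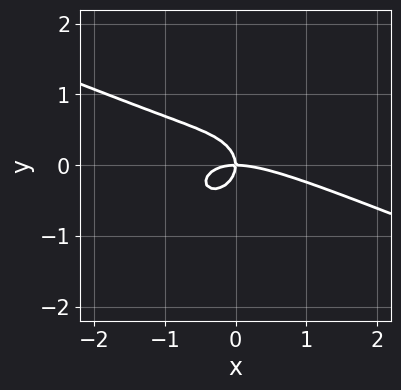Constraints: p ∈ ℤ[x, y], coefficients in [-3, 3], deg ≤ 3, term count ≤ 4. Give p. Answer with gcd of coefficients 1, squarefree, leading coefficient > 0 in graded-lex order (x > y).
deg p = 3.
Against the integer gridlines: it crosses the y-axis at the gridline y = 0; it meets the x-axis at x = 0 (among the integer gridlines).
Putting this together gives p.

x^3 + 2*x^2*y + 3*y^3 + 2*x*y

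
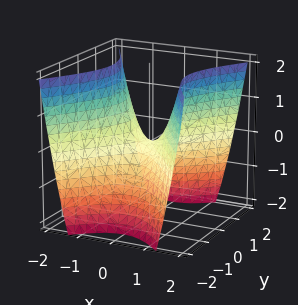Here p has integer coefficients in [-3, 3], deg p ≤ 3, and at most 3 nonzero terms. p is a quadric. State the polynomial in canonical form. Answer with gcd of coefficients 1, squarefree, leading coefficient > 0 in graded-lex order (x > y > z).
First, the degree is 2 — a hyperbolic paraboloid; a quadric.
Then, symmetries: it's symmetric under y → −y, forcing even powers of y; mirror symmetry x ↦ −x ⇒ only even powers of x.
Next, from the visible intercepts: one x-axis crossing is at x = 0; it meets the z-axis at z = 0 (among the integer gridlines).
Finally, assembling these constraints gives the stated polynomial.

3*x^2 - 2*y^2 - 2*z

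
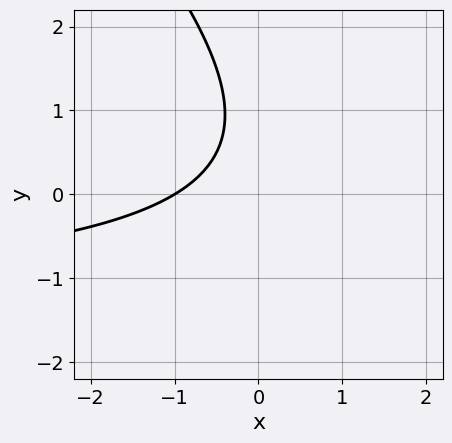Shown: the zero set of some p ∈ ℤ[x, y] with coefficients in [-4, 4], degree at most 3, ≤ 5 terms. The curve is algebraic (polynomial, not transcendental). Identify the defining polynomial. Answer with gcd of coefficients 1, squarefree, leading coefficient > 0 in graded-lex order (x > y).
2*x*y + 2*y^2 + 3*x - 3*y + 3

Degree: no degree-1 curve has this shape, so deg p = 2.
Checking where it meets the axes: the curve avoids every integer y-axis point in the box; one x-axis crossing is at x = -1.
These observations pin down the coefficients.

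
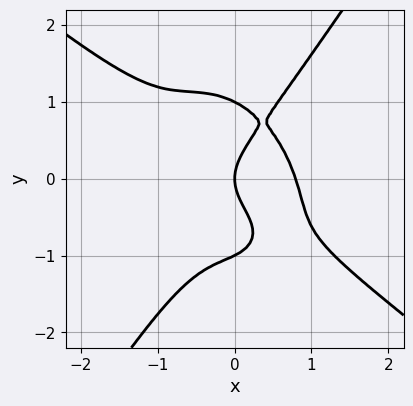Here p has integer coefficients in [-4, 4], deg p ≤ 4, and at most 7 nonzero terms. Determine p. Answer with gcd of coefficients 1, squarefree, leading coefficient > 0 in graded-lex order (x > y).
1. Degree: a generic line meets the curve in up to 4 points, so deg p = 4.
2. From the axis intercepts and sections: it crosses the x-axis at the gridline x = 0; the y-axis gridline crossings are at y ∈ {-1, 0, 1}.
3. Putting this together gives p.

2*x^4 + 2*x^3*y - y^4 + y^2 - x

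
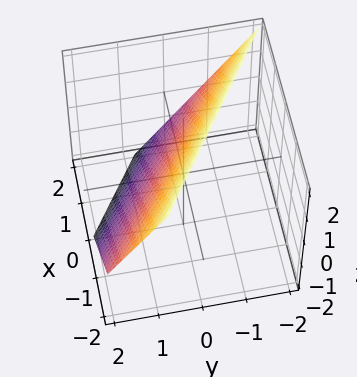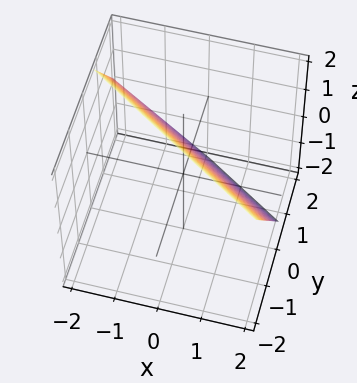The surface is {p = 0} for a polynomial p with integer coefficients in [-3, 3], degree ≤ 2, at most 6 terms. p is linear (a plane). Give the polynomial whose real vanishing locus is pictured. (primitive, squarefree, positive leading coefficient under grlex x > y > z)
(a) Degree: every cross-section is a straight line — this is a plane, so deg p = 1.
(b) Observable constraints: it meets the z-axis at z = 1 (among the integer gridlines); one x-axis crossing is at x = 1.
(c) Solving for integer coefficients yields p as stated.

2*x + 3*y + 2*z - 2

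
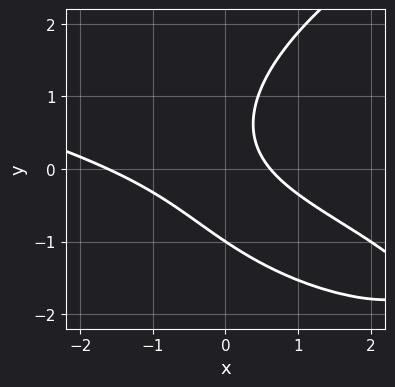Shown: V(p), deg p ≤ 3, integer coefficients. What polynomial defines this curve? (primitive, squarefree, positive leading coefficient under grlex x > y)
1. deg p = 3.
2. Observable constraints: it meets the y-axis at y = -1 (among the integer gridlines).
3. These observations pin down the coefficients.

y^3 - x^2 - 3*x*y - x + 1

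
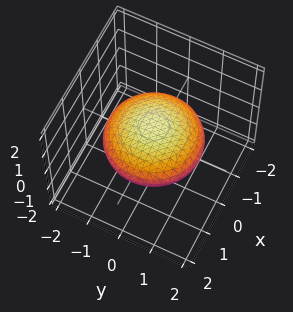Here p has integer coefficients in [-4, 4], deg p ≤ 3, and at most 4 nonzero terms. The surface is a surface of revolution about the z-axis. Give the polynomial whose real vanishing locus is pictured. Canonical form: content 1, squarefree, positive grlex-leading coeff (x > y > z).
x^2 + y^2 + 3*z^2 - 2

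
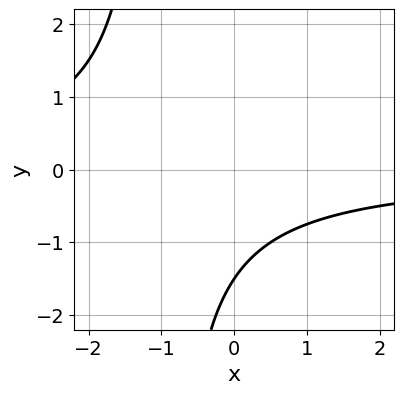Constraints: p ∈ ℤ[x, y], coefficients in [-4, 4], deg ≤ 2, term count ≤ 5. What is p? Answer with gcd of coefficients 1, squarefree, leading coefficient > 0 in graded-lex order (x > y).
2*x*y + 2*y + 3

(a) The degree is 2 — the shape is more complex than any degree-1 curve.
(b) Against the integer gridlines: it misses every integer gridline on the x-axis.
(c) The integer polynomial consistent with all of this is the stated p.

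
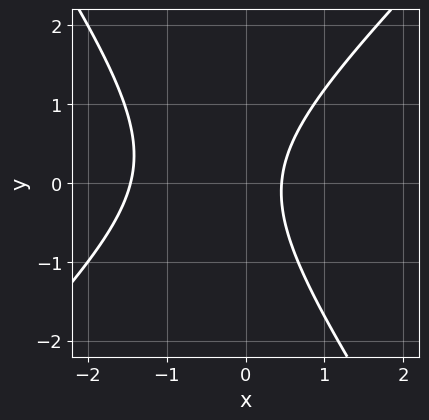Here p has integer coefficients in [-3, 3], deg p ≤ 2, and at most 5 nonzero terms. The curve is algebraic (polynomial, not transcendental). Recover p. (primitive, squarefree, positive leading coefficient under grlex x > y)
3*x^2 - x*y - 2*y^2 + 3*x - 2

First, the degree is 2 — no degree-1 curve has this shape.
Then, from the visible intercepts: it misses every integer gridline on the y-axis.
Finally, these observations pin down the coefficients.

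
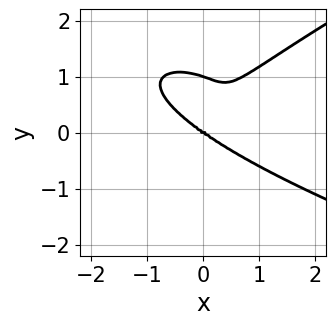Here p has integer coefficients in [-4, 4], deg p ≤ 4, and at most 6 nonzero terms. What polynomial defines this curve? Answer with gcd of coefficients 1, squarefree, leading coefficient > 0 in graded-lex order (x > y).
1. The degree is 4 — the shape is more complex than any degree-3 curve.
2. Observable constraints: it meets the x-axis at x = 0 (among the integer gridlines); among the integer gridlines, it crosses the y-axis at y ∈ {0, 1}.
3. Matching integer coefficients to the picture gives p.

x*y^3 - 3*y^4 + 2*x^3 - 2*x*y^2 + 3*y^3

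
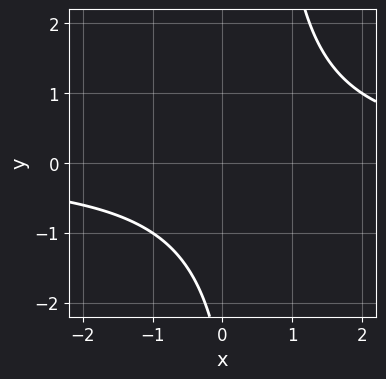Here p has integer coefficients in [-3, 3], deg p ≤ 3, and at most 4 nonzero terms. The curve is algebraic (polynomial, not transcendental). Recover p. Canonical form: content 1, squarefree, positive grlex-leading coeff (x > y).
(a) Degree: the shape is more complex than any degree-1 curve, so deg p = 2.
(b) Observable constraints: no x-intercept at any integer in the box; no y-intercept at any integer in the box.
(c) Solving for integer coefficients yields p as stated.

2*x*y - y - 3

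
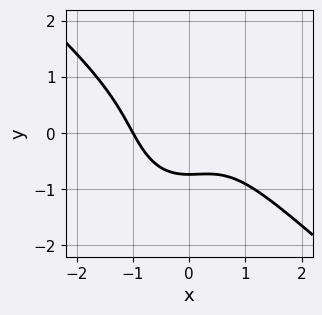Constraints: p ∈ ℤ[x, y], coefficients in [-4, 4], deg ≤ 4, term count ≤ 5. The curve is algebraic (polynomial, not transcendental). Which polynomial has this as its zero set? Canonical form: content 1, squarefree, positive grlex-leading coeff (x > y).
3*x^3 + 2*x^2*y + 2*y^3 + 3*y + 3

First, degree: the shape is more complex than any degree-2 curve, so deg p = 3.
Then, reading off the gridlines: one x-axis crossing is at x = -1.
Finally, these observations pin down the coefficients.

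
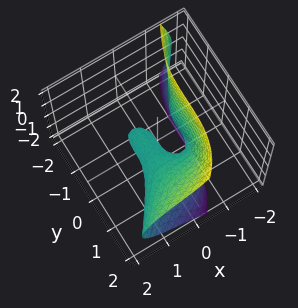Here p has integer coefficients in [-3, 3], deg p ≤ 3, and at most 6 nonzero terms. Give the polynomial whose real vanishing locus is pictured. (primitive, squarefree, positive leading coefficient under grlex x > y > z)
(a) Degree: a generic line meets the surface in up to 3 points, so deg p = 3.
(b) Against the integer gridlines: one x-axis crossing is at x = 0; it crosses the z-axis at the gridline z = 0.
(c) Fitting integer coefficients to these (and the overall shape) gives p.

2*x^3 + 3*x*z^2 - y^3 + 3*z^2 - x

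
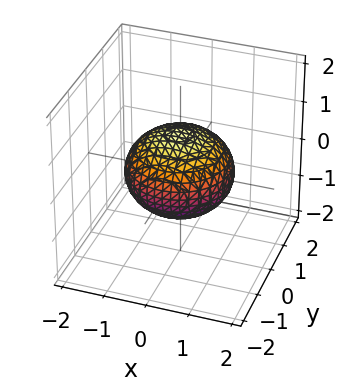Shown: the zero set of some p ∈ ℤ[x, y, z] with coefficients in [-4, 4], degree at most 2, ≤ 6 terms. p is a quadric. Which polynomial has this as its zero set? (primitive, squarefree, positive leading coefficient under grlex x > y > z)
(a) The degree is 2 — bounded and convex; a quadric.
(b) By symmetry, the surface is invariant under rotation about z: p = q(x² + y², z); the z ↦ −z reflection is a symmetry, so z appears only in even powers.
(c) From the visible intercepts: a circular section at z = 0 has radius between 1 and 2; among the integer gridlines, it crosses the z-axis at z ∈ {-1, 1}.
(d) Fitting integer coefficients to these (and the overall shape) gives p.

2*x^2 + 2*y^2 + 3*z^2 - 3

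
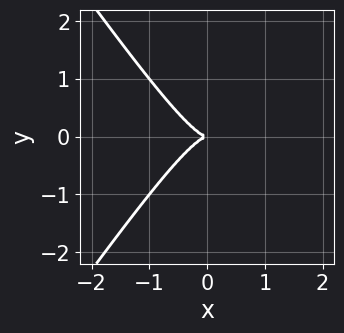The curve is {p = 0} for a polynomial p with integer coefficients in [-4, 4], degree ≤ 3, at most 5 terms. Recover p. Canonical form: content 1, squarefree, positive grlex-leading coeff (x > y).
2*x^3 - x*y^2 + y^2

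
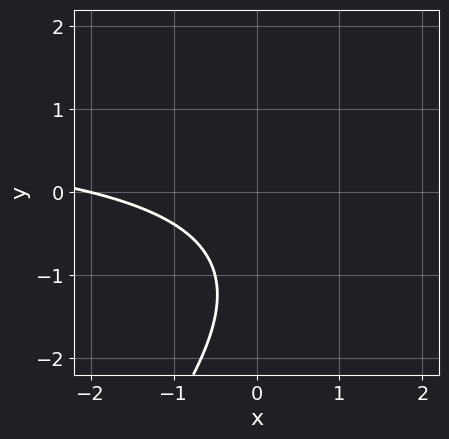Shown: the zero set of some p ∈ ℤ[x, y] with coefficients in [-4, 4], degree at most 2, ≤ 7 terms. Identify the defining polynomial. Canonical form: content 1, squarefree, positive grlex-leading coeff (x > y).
x*y - y^2 - x - 2*y - 2

First, the degree is 2 — a generic line meets the curve in up to 2 points.
Then, against the integer gridlines: one x-axis crossing is at x = -2; it misses every integer gridline on the y-axis.
Finally, matching integer coefficients to the picture gives p.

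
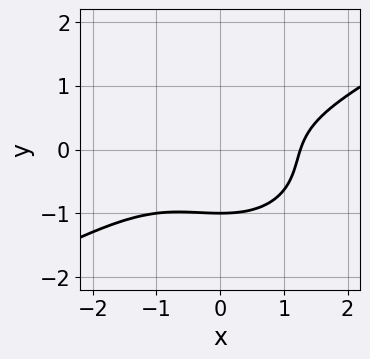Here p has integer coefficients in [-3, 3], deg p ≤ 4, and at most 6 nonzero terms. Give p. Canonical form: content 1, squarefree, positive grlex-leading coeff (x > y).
First, the degree is 3 — no degree-2 curve has this shape.
Next, checking where it meets the axes: it crosses the y-axis at the gridline y = -1.
Finally, assembling these constraints gives the stated polynomial.

x^3 - x^2*y - 3*y^3 - y^2 - 2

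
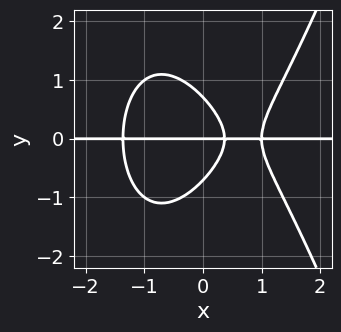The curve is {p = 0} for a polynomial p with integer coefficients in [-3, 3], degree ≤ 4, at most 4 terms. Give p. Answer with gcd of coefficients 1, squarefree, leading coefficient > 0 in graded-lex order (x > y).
1. Degree: the shape is more complex than any degree-3 curve, so deg p = 4.
2. Against the integer gridlines: one y-axis crossing is at y = 0; every point of the x-axis in the box is on the curve.
3. Together with the visible shape, these determine p as stated.

2*x^3*y - 2*y^3 - 3*x*y + y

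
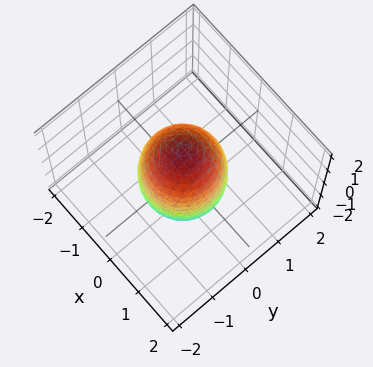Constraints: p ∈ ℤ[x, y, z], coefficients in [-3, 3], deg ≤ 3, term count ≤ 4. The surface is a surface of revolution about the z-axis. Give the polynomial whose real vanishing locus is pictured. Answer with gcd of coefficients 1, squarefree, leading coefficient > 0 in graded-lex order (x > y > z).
3*x^2 + 3*y^2 + z^2 - 3

(a) Degree: a generic line meets the surface in up to 2 points, so deg p = 2.
(b) By symmetry, every cross-section ⟂ z is a circle, so x, y appear only via x² + y².
(c) From the visible intercepts: a circular section at z = 0 has radius exactly 1; among the integer gridlines, it crosses the x-axis at x ∈ {-1, 1}; among the integer gridlines, it crosses the y-axis at y ∈ {-1, 1}.
(d) Together with the visible shape, these determine p as stated.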